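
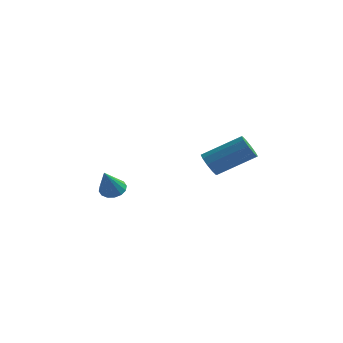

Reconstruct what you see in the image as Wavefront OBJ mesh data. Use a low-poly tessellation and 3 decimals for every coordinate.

v -2.023 0.621 -3.918
v -1.488 0.69 -3.947
v -1.857 -0.201 -2.822
v -1.578 0.895 -3.779
v -1.788 1.027 -3.649
v -2.06 1.049 -3.59
v -2.322 0.958 -3.62
v -2.505 0.776 -3.729
v -2.558 0.553 -3.889
v -2.467 0.348 -4.056
v -2.258 0.216 -4.186
v -1.986 0.193 -4.245
v -1.723 0.285 -4.216
v -1.541 0.467 -4.106
v 2.004 0.842 -2.024
v 2.375 0.423 -2.136
v 3.587 1.26 -1.247
v 3.216 1.678 -1.136
v 2.399 0.662 -2.394
v 3.611 1.498 -1.505
v 2.272 0.969 -2.511
v 3.485 1.806 -1.622
v 2.043 1.228 -2.442
v 3.256 2.064 -1.553
v 1.799 1.339 -2.213
v 3.011 2.176 -1.325
v 1.633 1.26 -1.913
v 2.845 2.097 -1.024
v 1.609 1.022 -1.655
v 2.821 1.858 -0.766
v 1.735 0.714 -1.538
v 2.948 1.551 -0.649
v 1.964 0.456 -1.607
v 3.177 1.292 -0.718
v 2.209 0.344 -1.835
v 3.421 1.181 -0.947
f 2 1 4
f 2 4 3
f 4 1 5
f 4 5 3
f 5 1 6
f 5 6 3
f 6 1 7
f 6 7 3
f 7 1 8
f 7 8 3
f 8 1 9
f 8 9 3
f 9 1 10
f 9 10 3
f 10 1 11
f 10 11 3
f 11 1 12
f 11 12 3
f 12 1 13
f 12 13 3
f 13 1 14
f 13 14 3
f 14 1 2
f 14 2 3
f 16 15 19
f 16 19 17
f 17 19 20
f 17 20 18
f 19 15 21
f 19 21 20
f 20 21 22
f 20 22 18
f 21 15 23
f 21 23 22
f 22 23 24
f 22 24 18
f 23 15 25
f 23 25 24
f 24 25 26
f 24 26 18
f 25 15 27
f 25 27 26
f 26 27 28
f 26 28 18
f 27 15 29
f 27 29 28
f 28 29 30
f 28 30 18
f 29 15 31
f 29 31 30
f 30 31 32
f 30 32 18
f 31 15 33
f 31 33 32
f 32 33 34
f 32 34 18
f 33 15 35
f 33 35 34
f 34 35 36
f 34 36 18
f 35 15 16
f 35 16 36
f 36 16 17
f 36 17 18



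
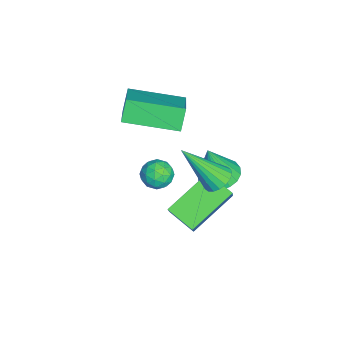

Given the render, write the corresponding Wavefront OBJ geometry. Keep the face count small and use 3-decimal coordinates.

v 2.038 0.052 1.279
v 0.765 1.331 2.23
v 1.045 0.003 0.013
v -0.229 1.282 0.964
v 2.609 0.978 0.796
v 1.335 2.257 1.747
v 1.615 0.929 -0.47
v 0.342 2.208 0.481
v -3.255 -1.992 2.857
v -1.61 -1.828 3.834
v -3.266 0.161 2.513
v -1.621 0.325 3.489
v -2.739 -2.125 2.011
v -1.094 -1.961 2.987
v -2.75 0.028 1.666
v -1.105 0.192 2.643
v 0.689 0.148 1.921
v 1.094 -0.224 2.271
v 0.286 -0.716 1.469
v 0.691 -1.088 1.819
v 0.205 -0.769 2.114
v 0.454 -0.235 2.393
v 0.926 -0.705 1.347
v 1.175 -0.171 1.626
v 1.241 -0.751 1.916
v 0.795 -0.791 2.39
v 0.585 -0.149 1.35
v 0.139 -0.189 1.824
v 0.927 0.038 2.135
v 0.453 -0.978 1.605
v 0.167 -0.791 1.778
v 0.406 -1.009 1.984
v 0.55 0.031 2.207
v 0.788 -0.187 2.413
v 0.266 -0.508 2.321
v 0.592 -0.753 1.327
v 0.83 -0.971 1.533
v 0.974 0.069 1.756
v 1.213 -0.149 1.962
v 1.114 -0.432 1.419
v 1.251 -0.49 2.133
v 1.015 -0.998 1.867
v 1.153 -0.773 1.59
v 1.299 -0.459 1.754
v 0.989 -0.514 2.411
v 0.753 -1.022 2.146
v 0.467 -0.834 2.319
v 0.613 -0.52 2.483
v 1.075 -0.823 2.203
v 0.627 0.082 1.594
v 0.391 -0.426 1.329
v 0.767 -0.42 1.257
v 0.913 -0.106 1.421
v 0.365 0.058 1.873
v 0.129 -0.45 1.607
v 0.081 -0.481 1.986
v 0.227 -0.167 2.15
v 0.305 -0.117 1.537
v 1.275 1.735 2.454
v 1.75 2.041 2.682
v 1.325 0.445 4.086
v 1.538 2.17 2.791
v 1.273 2.213 2.833
v 1.009 2.161 2.8
v 0.797 2.025 2.699
v 0.68 1.831 2.549
v 0.68 1.618 2.381
v 0.799 1.428 2.227
v 1.011 1.299 2.118
v 1.276 1.256 2.076
v 1.54 1.308 2.109
v 1.752 1.445 2.21
v 1.869 1.638 2.36
v 1.869 1.851 2.528
v -2.596 1.496 -1.457
v -2.016 0.935 -1.69
v -2.304 1.064 0.317
v -1.816 1.248 -1.646
v -1.771 1.61 -1.566
v -1.89 1.95 -1.464
v -2.148 2.2 -1.36
v -2.495 2.31 -1.276
v -2.863 2.259 -1.228
v -3.177 2.057 -1.225
v -3.376 1.743 -1.269
v -3.421 1.381 -1.349
v -3.303 1.042 -1.451
v -3.044 0.792 -1.555
v -2.697 0.682 -1.639
v -2.33 0.733 -1.687
f 2 4 1
f 5 2 1
f 1 4 3
f 3 5 1
f 2 8 4
f 6 2 5
f 6 8 2
f 4 8 3
f 7 5 3
f 3 8 7
f 7 6 5
f 8 6 7
f 10 12 9
f 13 10 9
f 9 12 11
f 11 13 9
f 10 16 12
f 14 10 13
f 14 16 10
f 12 16 11
f 15 13 11
f 11 16 15
f 15 14 13
f 16 14 15
f 17 54 33
f 54 28 57
f 33 57 22
f 54 57 33
f 17 33 29
f 33 22 34
f 29 34 18
f 33 34 29
f 17 29 38
f 29 18 39
f 38 39 24
f 29 39 38
f 17 38 50
f 38 24 53
f 50 53 27
f 38 53 50
f 17 50 54
f 50 27 58
f 54 58 28
f 50 58 54
f 18 34 45
f 34 22 48
f 45 48 26
f 34 48 45
f 22 57 35
f 57 28 56
f 35 56 21
f 57 56 35
f 28 58 55
f 58 27 51
f 55 51 19
f 58 51 55
f 27 53 52
f 53 24 40
f 52 40 23
f 53 40 52
f 24 39 44
f 39 18 41
f 44 41 25
f 39 41 44
f 20 46 32
f 46 26 47
f 32 47 21
f 46 47 32
f 20 32 30
f 32 21 31
f 30 31 19
f 32 31 30
f 20 30 37
f 30 19 36
f 37 36 23
f 30 36 37
f 20 37 42
f 37 23 43
f 42 43 25
f 37 43 42
f 20 42 46
f 42 25 49
f 46 49 26
f 42 49 46
f 21 47 35
f 47 26 48
f 35 48 22
f 47 48 35
f 19 31 55
f 31 21 56
f 55 56 28
f 31 56 55
f 23 36 52
f 36 19 51
f 52 51 27
f 36 51 52
f 25 43 44
f 43 23 40
f 44 40 24
f 43 40 44
f 26 49 45
f 49 25 41
f 45 41 18
f 49 41 45
f 60 59 62
f 60 62 61
f 62 59 63
f 62 63 61
f 63 59 64
f 63 64 61
f 64 59 65
f 64 65 61
f 65 59 66
f 65 66 61
f 66 59 67
f 66 67 61
f 67 59 68
f 67 68 61
f 68 59 69
f 68 69 61
f 69 59 70
f 69 70 61
f 70 59 71
f 70 71 61
f 71 59 72
f 71 72 61
f 72 59 73
f 72 73 61
f 73 59 74
f 73 74 61
f 74 59 60
f 74 60 61
f 76 75 78
f 76 78 77
f 78 75 79
f 78 79 77
f 79 75 80
f 79 80 77
f 80 75 81
f 80 81 77
f 81 75 82
f 81 82 77
f 82 75 83
f 82 83 77
f 83 75 84
f 83 84 77
f 84 75 85
f 84 85 77
f 85 75 86
f 85 86 77
f 86 75 87
f 86 87 77
f 87 75 88
f 87 88 77
f 88 75 89
f 88 89 77
f 89 75 90
f 89 90 77
f 90 75 76
f 90 76 77



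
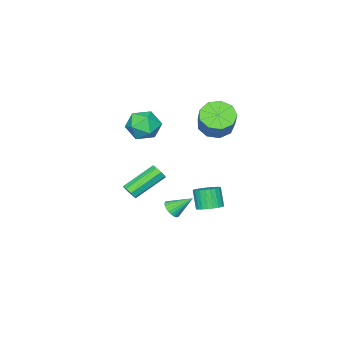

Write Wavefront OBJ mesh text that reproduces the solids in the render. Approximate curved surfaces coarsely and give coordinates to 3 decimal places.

v -1.212 -3.131 0.733
v -0.438 -2.779 1.486
v -1.442 -4.681 1.694
v -0.668 -4.329 2.447
v -1.674 -3.806 2.379
v -1.532 -2.848 1.785
v -0.348 -4.612 1.395
v -0.206 -3.654 0.801
v 0.095 -3.694 1.895
v -0.724 -3.196 2.503
v -1.156 -4.264 0.677
v -1.975 -3.766 1.285
v -3.827 -0.838 1.541
v -2.922 -1.387 1.329
v -2.108 -0.572 2.686
v -3.013 -0.022 2.899
v -2.927 -0.753 0.951
v -2.113 0.062 2.308
v -3.353 -0.158 0.849
v -2.539 0.657 2.206
v -4.001 0.119 1.071
v -3.187 0.934 2.428
v -4.567 -0.052 1.513
v -3.753 0.763 2.87
v -4.787 -0.59 1.969
v -3.974 0.225 3.326
v -4.558 -1.244 2.224
v -3.744 -0.429 3.581
v -3.987 -1.708 2.16
v -3.173 -0.893 3.517
v -3.341 -1.765 1.807
v -2.527 -0.95 3.164
v 0.915 2.729 -1.669
v 1.551 2.295 -1.685
v 1.241 1.798 -0.547
v 0.605 2.231 -0.531
v 1.653 2.543 -1.549
v 1.343 2.046 -0.411
v 1.642 2.819 -1.432
v 1.332 2.322 -0.293
v 1.52 3.082 -1.35
v 1.21 2.585 -0.212
v 1.307 3.29 -1.317
v 0.997 2.793 -0.179
v 1.033 3.413 -1.338
v 0.723 2.916 -0.2
v 0.742 3.432 -1.409
v 0.432 2.935 -0.271
v 0.477 3.344 -1.519
v 0.167 2.847 -0.381
v 0.279 3.162 -1.653
v -0.031 2.665 -0.515
v 0.177 2.914 -1.789
v -0.133 2.417 -0.651
v 0.188 2.638 -1.907
v -0.122 2.141 -0.768
v 0.31 2.375 -1.988
v -0 1.878 -0.85
v 0.523 2.167 -2.021
v 0.213 1.67 -0.883
v 0.797 2.044 -2
v 0.487 1.547 -0.862
v 1.088 2.025 -1.929
v 0.778 1.528 -0.791
v 1.353 2.113 -1.819
v 1.043 1.616 -0.681
v 0.106 -0.707 -3.623
v 0.648 -0.646 -3.288
v -0.586 0.227 -2.677
v 0.672 -0.461 -3.453
v 0.61 -0.313 -3.645
v 0.471 -0.225 -3.833
v 0.277 -0.211 -3.989
v 0.057 -0.272 -4.09
v -0.156 -0.4 -4.119
v -0.329 -0.574 -4.073
v -0.435 -0.769 -3.959
v -0.459 -0.954 -3.793
v -0.397 -1.102 -3.602
v -0.258 -1.19 -3.414
v -0.064 -1.204 -3.257
v 0.156 -1.143 -3.157
v 0.369 -1.015 -3.127
v 0.541 -0.841 -3.173
v 4.17 -0.159 -0.117
v 4.472 -0.111 0.316
v 2.772 0.526 1.43
v 2.47 0.479 0.997
v 4.457 0.231 0.099
v 2.757 0.868 1.213
v 4.275 0.345 -0.245
v 2.575 0.982 0.869
v 4.031 0.164 -0.514
v 2.331 0.801 0.6
v 3.868 -0.206 -0.55
v 2.168 0.431 0.564
v 3.883 -0.548 -0.333
v 2.183 0.089 0.781
v 4.065 -0.662 0.011
v 2.365 -0.025 1.125
v 4.309 -0.481 0.28
v 2.609 0.156 1.394
f 1 12 6
f 1 6 2
f 1 2 8
f 1 8 11
f 1 11 12
f 2 6 10
f 6 12 5
f 12 11 3
f 11 8 7
f 8 2 9
f 4 10 5
f 4 5 3
f 4 3 7
f 4 7 9
f 4 9 10
f 5 10 6
f 3 5 12
f 7 3 11
f 9 7 8
f 10 9 2
f 14 13 17
f 14 17 15
f 15 17 18
f 15 18 16
f 17 13 19
f 17 19 18
f 18 19 20
f 18 20 16
f 19 13 21
f 19 21 20
f 20 21 22
f 20 22 16
f 21 13 23
f 21 23 22
f 22 23 24
f 22 24 16
f 23 13 25
f 23 25 24
f 24 25 26
f 24 26 16
f 25 13 27
f 25 27 26
f 26 27 28
f 26 28 16
f 27 13 29
f 27 29 28
f 28 29 30
f 28 30 16
f 29 13 31
f 29 31 30
f 30 31 32
f 30 32 16
f 31 13 14
f 31 14 32
f 32 14 15
f 32 15 16
f 34 33 37
f 34 37 35
f 35 37 38
f 35 38 36
f 37 33 39
f 37 39 38
f 38 39 40
f 38 40 36
f 39 33 41
f 39 41 40
f 40 41 42
f 40 42 36
f 41 33 43
f 41 43 42
f 42 43 44
f 42 44 36
f 43 33 45
f 43 45 44
f 44 45 46
f 44 46 36
f 45 33 47
f 45 47 46
f 46 47 48
f 46 48 36
f 47 33 49
f 47 49 48
f 48 49 50
f 48 50 36
f 49 33 51
f 49 51 50
f 50 51 52
f 50 52 36
f 51 33 53
f 51 53 52
f 52 53 54
f 52 54 36
f 53 33 55
f 53 55 54
f 54 55 56
f 54 56 36
f 55 33 57
f 55 57 56
f 56 57 58
f 56 58 36
f 57 33 59
f 57 59 58
f 58 59 60
f 58 60 36
f 59 33 61
f 59 61 60
f 60 61 62
f 60 62 36
f 61 33 63
f 61 63 62
f 62 63 64
f 62 64 36
f 63 33 65
f 63 65 64
f 64 65 66
f 64 66 36
f 65 33 34
f 65 34 66
f 66 34 35
f 66 35 36
f 68 67 70
f 68 70 69
f 70 67 71
f 70 71 69
f 71 67 72
f 71 72 69
f 72 67 73
f 72 73 69
f 73 67 74
f 73 74 69
f 74 67 75
f 74 75 69
f 75 67 76
f 75 76 69
f 76 67 77
f 76 77 69
f 77 67 78
f 77 78 69
f 78 67 79
f 78 79 69
f 79 67 80
f 79 80 69
f 80 67 81
f 80 81 69
f 81 67 82
f 81 82 69
f 82 67 83
f 82 83 69
f 83 67 84
f 83 84 69
f 84 67 68
f 84 68 69
f 86 85 89
f 86 89 87
f 87 89 90
f 87 90 88
f 89 85 91
f 89 91 90
f 90 91 92
f 90 92 88
f 91 85 93
f 91 93 92
f 92 93 94
f 92 94 88
f 93 85 95
f 93 95 94
f 94 95 96
f 94 96 88
f 95 85 97
f 95 97 96
f 96 97 98
f 96 98 88
f 97 85 99
f 97 99 98
f 98 99 100
f 98 100 88
f 99 85 101
f 99 101 100
f 100 101 102
f 100 102 88
f 101 85 86
f 101 86 102
f 102 86 87
f 102 87 88



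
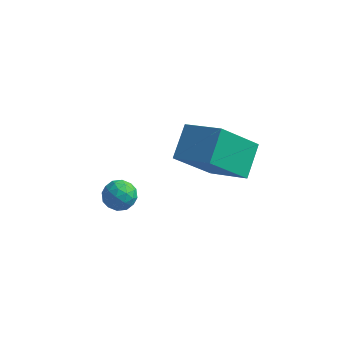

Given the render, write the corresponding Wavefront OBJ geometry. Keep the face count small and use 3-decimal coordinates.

v 0.902 1.667 2.084
v 2.375 1.152 2.831
v 0.926 2.867 2.862
v 2.4 2.352 3.609
v 1.96 2.588 0.631
v 3.434 2.073 1.378
v 1.985 3.788 1.409
v 3.458 3.273 2.156
v -1.411 2.948 -1.692
v -0.816 2.64 -1.822
v -1.844 1.98 -1.378
v -1.249 1.672 -1.508
v -1.301 2.107 -0.983
v -1.033 2.705 -1.178
v -1.627 1.915 -2.022
v -1.359 2.513 -2.217
v -0.949 2.001 -2.026
v -0.747 2.12 -1.384
v -1.913 2.5 -1.816
v -1.711 2.619 -1.174
v -1.076 2.879 -1.785
v -1.584 1.741 -1.415
v -1.615 1.997 -1.107
v -1.265 1.816 -1.183
v -1.204 2.917 -1.406
v -0.853 2.736 -1.482
v -1.138 2.423 -0.989
v -1.807 1.884 -1.718
v -1.456 1.703 -1.794
v -1.395 2.804 -2.017
v -1.045 2.623 -2.093
v -1.522 2.197 -2.211
v -0.804 2.322 -1.981
v -1.058 1.753 -1.796
v -1.28 1.896 -2.099
v -1.123 2.248 -2.213
v -0.685 2.392 -1.604
v -0.94 1.823 -1.419
v -0.97 2.079 -1.11
v -0.813 2.43 -1.225
v -0.763 2.016 -1.723
v -1.72 2.797 -1.781
v -1.975 2.228 -1.596
v -1.847 2.19 -1.975
v -1.69 2.541 -2.09
v -1.602 2.867 -1.404
v -1.856 2.298 -1.219
v -1.537 2.372 -0.987
v -1.38 2.724 -1.101
v -1.897 2.604 -1.477
f 2 4 1
f 5 2 1
f 1 4 3
f 3 5 1
f 2 8 4
f 6 2 5
f 6 8 2
f 4 8 3
f 7 5 3
f 3 8 7
f 7 6 5
f 8 6 7
f 9 46 25
f 46 20 49
f 25 49 14
f 46 49 25
f 9 25 21
f 25 14 26
f 21 26 10
f 25 26 21
f 9 21 30
f 21 10 31
f 30 31 16
f 21 31 30
f 9 30 42
f 30 16 45
f 42 45 19
f 30 45 42
f 9 42 46
f 42 19 50
f 46 50 20
f 42 50 46
f 10 26 37
f 26 14 40
f 37 40 18
f 26 40 37
f 14 49 27
f 49 20 48
f 27 48 13
f 49 48 27
f 20 50 47
f 50 19 43
f 47 43 11
f 50 43 47
f 19 45 44
f 45 16 32
f 44 32 15
f 45 32 44
f 16 31 36
f 31 10 33
f 36 33 17
f 31 33 36
f 12 38 24
f 38 18 39
f 24 39 13
f 38 39 24
f 12 24 22
f 24 13 23
f 22 23 11
f 24 23 22
f 12 22 29
f 22 11 28
f 29 28 15
f 22 28 29
f 12 29 34
f 29 15 35
f 34 35 17
f 29 35 34
f 12 34 38
f 34 17 41
f 38 41 18
f 34 41 38
f 13 39 27
f 39 18 40
f 27 40 14
f 39 40 27
f 11 23 47
f 23 13 48
f 47 48 20
f 23 48 47
f 15 28 44
f 28 11 43
f 44 43 19
f 28 43 44
f 17 35 36
f 35 15 32
f 36 32 16
f 35 32 36
f 18 41 37
f 41 17 33
f 37 33 10
f 41 33 37



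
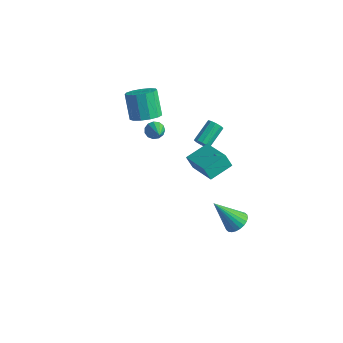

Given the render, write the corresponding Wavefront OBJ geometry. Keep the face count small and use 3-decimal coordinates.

v 2.032 -1.902 2.429
v 1.657 -2.016 3.217
v 2.463 -0.555 2.83
v 2.088 -0.67 3.618
v 3.812 -2.69 3.162
v 3.437 -2.805 3.95
v 4.243 -1.344 3.563
v 3.868 -1.458 4.351
v -2.807 0.969 0.453
v -2.376 1.383 0.399
v -1.653 -0.089 1.547
v -2.556 1.469 0.672
v -2.816 1.396 0.875
v -3.073 1.187 0.944
v -3.246 0.91 0.858
v -3.279 0.651 0.642
v -3.162 0.494 0.367
v -2.932 0.487 0.119
v -2.663 0.634 -0.023
v -2.439 0.887 -0.014
v -2.332 1.166 0.143
v -3.189 0.668 1.739
v -2.543 0.24 2.271
v -3.345 0.824 3.713
v -3.991 1.252 3.181
v -2.359 0.728 2.176
v -3.161 1.311 3.618
v -2.439 1.196 1.943
v -3.24 1.78 3.384
v -2.756 1.497 1.644
v -3.558 2.081 3.086
v -3.212 1.535 1.376
v -4.013 2.118 2.818
v -3.66 1.297 1.223
v -4.461 1.881 2.665
v -3.958 0.86 1.234
v -4.76 1.444 2.676
v -4.013 0.362 1.405
v -4.814 0.945 2.847
v -3.806 -0.039 1.682
v -4.607 0.544 3.124
v -3.403 -0.215 1.978
v -4.205 0.368 3.42
v -2.932 -0.111 2.197
v -3.734 0.472 3.639
v 1.329 -0.135 2.676
v 1.523 -0.358 3.092
v 1.504 0.953 3.8
v 1.311 1.175 3.384
v 1.763 -0.258 2.914
v 1.745 1.053 3.622
v 1.838 -0.112 2.645
v 1.819 1.199 3.353
v 1.718 0.025 2.388
v 1.7 1.336 3.096
v 1.45 0.101 2.241
v 1.432 1.412 2.949
v 1.136 0.087 2.26
v 1.117 1.398 2.968
v 0.895 -0.013 2.438
v 0.877 1.298 3.146
v 0.821 -0.159 2.707
v 0.802 1.152 3.415
v 0.94 -0.296 2.964
v 0.922 1.015 3.672
v 1.208 -0.372 3.111
v 1.19 0.939 3.819
v 3.129 0.87 -4.612
v 3.794 0.645 -4.25
v 1.971 0.19 -2.908
v 3.768 0.936 -4.152
v 3.644 1.217 -4.124
v 3.442 1.445 -4.17
v 3.192 1.586 -4.284
v 2.933 1.618 -4.447
v 2.703 1.535 -4.636
v 2.538 1.352 -4.821
v 2.464 1.095 -4.974
v 2.49 0.804 -5.072
v 2.614 0.523 -5.101
v 2.816 0.295 -5.054
v 3.066 0.155 -4.941
v 3.325 0.123 -4.777
v 3.555 0.205 -4.589
v 3.719 0.389 -4.404
f 2 4 1
f 5 2 1
f 1 4 3
f 3 5 1
f 2 8 4
f 6 2 5
f 6 8 2
f 4 8 3
f 7 5 3
f 3 8 7
f 7 6 5
f 8 6 7
f 10 9 12
f 10 12 11
f 12 9 13
f 12 13 11
f 13 9 14
f 13 14 11
f 14 9 15
f 14 15 11
f 15 9 16
f 15 16 11
f 16 9 17
f 16 17 11
f 17 9 18
f 17 18 11
f 18 9 19
f 18 19 11
f 19 9 20
f 19 20 11
f 20 9 21
f 20 21 11
f 21 9 10
f 21 10 11
f 23 22 26
f 23 26 24
f 24 26 27
f 24 27 25
f 26 22 28
f 26 28 27
f 27 28 29
f 27 29 25
f 28 22 30
f 28 30 29
f 29 30 31
f 29 31 25
f 30 22 32
f 30 32 31
f 31 32 33
f 31 33 25
f 32 22 34
f 32 34 33
f 33 34 35
f 33 35 25
f 34 22 36
f 34 36 35
f 35 36 37
f 35 37 25
f 36 22 38
f 36 38 37
f 37 38 39
f 37 39 25
f 38 22 40
f 38 40 39
f 39 40 41
f 39 41 25
f 40 22 42
f 40 42 41
f 41 42 43
f 41 43 25
f 42 22 44
f 42 44 43
f 43 44 45
f 43 45 25
f 44 22 23
f 44 23 45
f 45 23 24
f 45 24 25
f 47 46 50
f 47 50 48
f 48 50 51
f 48 51 49
f 50 46 52
f 50 52 51
f 51 52 53
f 51 53 49
f 52 46 54
f 52 54 53
f 53 54 55
f 53 55 49
f 54 46 56
f 54 56 55
f 55 56 57
f 55 57 49
f 56 46 58
f 56 58 57
f 57 58 59
f 57 59 49
f 58 46 60
f 58 60 59
f 59 60 61
f 59 61 49
f 60 46 62
f 60 62 61
f 61 62 63
f 61 63 49
f 62 46 64
f 62 64 63
f 63 64 65
f 63 65 49
f 64 46 66
f 64 66 65
f 65 66 67
f 65 67 49
f 66 46 47
f 66 47 67
f 67 47 48
f 67 48 49
f 69 68 71
f 69 71 70
f 71 68 72
f 71 72 70
f 72 68 73
f 72 73 70
f 73 68 74
f 73 74 70
f 74 68 75
f 74 75 70
f 75 68 76
f 75 76 70
f 76 68 77
f 76 77 70
f 77 68 78
f 77 78 70
f 78 68 79
f 78 79 70
f 79 68 80
f 79 80 70
f 80 68 81
f 80 81 70
f 81 68 82
f 81 82 70
f 82 68 83
f 82 83 70
f 83 68 84
f 83 84 70
f 84 68 85
f 84 85 70
f 85 68 69
f 85 69 70



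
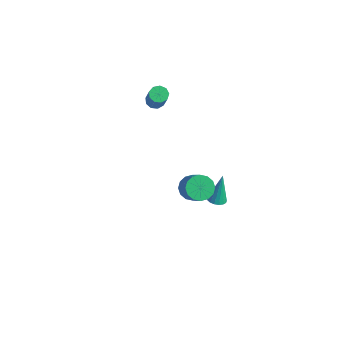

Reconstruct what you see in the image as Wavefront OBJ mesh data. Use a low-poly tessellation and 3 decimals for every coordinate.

v -4.224 1.727 2.254
v -3.885 2.233 2.227
v -2.797 1.6 4.019
v -3.136 1.093 4.046
v -4.226 2.301 2.458
v -3.138 1.668 4.25
v -4.566 2.101 2.594
v -3.478 1.468 4.386
v -4.746 1.725 2.57
v -3.658 1.092 4.362
v -4.682 1.35 2.399
v -3.594 0.717 4.191
v -4.403 1.151 2.16
v -3.315 0.518 3.952
v -4.041 1.222 1.965
v -2.953 0.588 3.757
v -3.765 1.528 1.905
v -2.677 0.895 3.697
v -3.703 1.928 2.009
v -2.615 1.295 3.801
v 3.151 -1.769 1.678
v 3.788 -1.75 1.115
v 5.065 -2.332 2.539
v 4.429 -2.351 3.102
v 3.777 -1.346 1.289
v 5.055 -1.928 2.713
v 3.599 -1.056 1.567
v 4.877 -1.637 2.992
v 3.301 -0.956 1.875
v 4.579 -1.538 3.3
v 2.963 -1.075 2.13
v 4.241 -1.656 3.555
v 2.675 -1.379 2.264
v 3.953 -1.961 3.689
v 2.515 -1.788 2.241
v 3.792 -2.37 3.665
v 2.525 -2.192 2.067
v 3.803 -2.774 3.491
v 2.703 -2.483 1.788
v 3.981 -3.064 3.213
v 3.001 -2.582 1.48
v 4.279 -3.164 2.905
v 3.339 -2.464 1.225
v 4.617 -3.045 2.65
v 3.627 -2.159 1.091
v 4.905 -2.741 2.516
v 1.399 1.714 -3.405
v 1.997 1.687 -3.361
v 1.281 2.266 -1.455
v 1.946 1.959 -3.441
v 1.77 2.174 -3.513
v 1.508 2.284 -3.559
v 1.222 2.263 -3.571
v 0.977 2.117 -3.544
v 0.828 1.879 -3.486
v 0.81 1.602 -3.409
v 0.926 1.352 -3.331
v 1.152 1.185 -3.27
v 1.434 1.139 -3.24
v 1.707 1.224 -3.248
v 1.911 1.422 -3.292
f 2 1 5
f 2 5 3
f 3 5 6
f 3 6 4
f 5 1 7
f 5 7 6
f 6 7 8
f 6 8 4
f 7 1 9
f 7 9 8
f 8 9 10
f 8 10 4
f 9 1 11
f 9 11 10
f 10 11 12
f 10 12 4
f 11 1 13
f 11 13 12
f 12 13 14
f 12 14 4
f 13 1 15
f 13 15 14
f 14 15 16
f 14 16 4
f 15 1 17
f 15 17 16
f 16 17 18
f 16 18 4
f 17 1 19
f 17 19 18
f 18 19 20
f 18 20 4
f 19 1 2
f 19 2 20
f 20 2 3
f 20 3 4
f 22 21 25
f 22 25 23
f 23 25 26
f 23 26 24
f 25 21 27
f 25 27 26
f 26 27 28
f 26 28 24
f 27 21 29
f 27 29 28
f 28 29 30
f 28 30 24
f 29 21 31
f 29 31 30
f 30 31 32
f 30 32 24
f 31 21 33
f 31 33 32
f 32 33 34
f 32 34 24
f 33 21 35
f 33 35 34
f 34 35 36
f 34 36 24
f 35 21 37
f 35 37 36
f 36 37 38
f 36 38 24
f 37 21 39
f 37 39 38
f 38 39 40
f 38 40 24
f 39 21 41
f 39 41 40
f 40 41 42
f 40 42 24
f 41 21 43
f 41 43 42
f 42 43 44
f 42 44 24
f 43 21 45
f 43 45 44
f 44 45 46
f 44 46 24
f 45 21 22
f 45 22 46
f 46 22 23
f 46 23 24
f 48 47 50
f 48 50 49
f 50 47 51
f 50 51 49
f 51 47 52
f 51 52 49
f 52 47 53
f 52 53 49
f 53 47 54
f 53 54 49
f 54 47 55
f 54 55 49
f 55 47 56
f 55 56 49
f 56 47 57
f 56 57 49
f 57 47 58
f 57 58 49
f 58 47 59
f 58 59 49
f 59 47 60
f 59 60 49
f 60 47 61
f 60 61 49
f 61 47 48
f 61 48 49



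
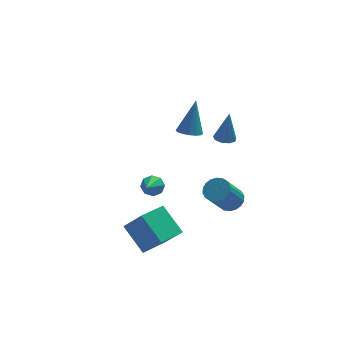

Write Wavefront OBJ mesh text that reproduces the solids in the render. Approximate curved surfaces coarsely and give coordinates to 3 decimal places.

v -2.852 1.386 -2.385
v -2.396 1.504 -1.909
v -3.348 0.274 -1.635
v -2.835 1.755 -1.826
v -3.284 1.79 -2.071
v -3.48 1.589 -2.5
v -3.308 1.268 -2.861
v -2.869 1.017 -2.944
v -2.42 0.982 -2.699
v -2.224 1.183 -2.27
v 0.344 -3.46 -0.121
v 0.943 -3.319 0.308
v 0.055 -4.06 1.79
v -0.544 -4.2 1.361
v 0.762 -3.04 0.339
v -0.126 -3.781 1.821
v 0.498 -2.844 0.279
v -0.39 -3.585 1.761
v 0.204 -2.77 0.139
v -0.684 -3.511 1.622
v -0.062 -2.833 -0.051
v -0.95 -3.574 1.431
v -0.248 -3.02 -0.256
v -1.136 -3.761 1.226
v -0.317 -3.294 -0.434
v -1.205 -4.034 1.048
v -0.255 -3.6 -0.55
v -1.143 -4.341 0.932
v -0.074 -3.879 -0.581
v -0.962 -4.62 0.901
v 0.19 -4.075 -0.521
v -0.698 -4.816 0.961
v 0.484 -4.149 -0.382
v -0.404 -4.89 1.101
v 0.75 -4.086 -0.191
v -0.138 -4.827 1.291
v 0.936 -3.899 0.014
v 0.048 -4.64 1.496
v 1.005 -3.626 0.192
v 0.117 -4.366 1.674
v -0.646 2.711 0.698
v -0.092 2.236 0.728
v -0.154 3.409 2.682
v 0.057 2.551 0.58
v 0.017 2.908 0.464
v -0.2 3.213 0.411
v -0.536 3.383 0.435
v -0.902 3.373 0.529
v -1.199 3.186 0.668
v -1.348 2.872 0.815
v -1.309 2.514 0.931
v -1.091 2.209 0.985
v -0.755 2.039 0.961
v -0.389 2.049 0.867
v 0.496 -1.068 2.821
v 1.09 -1.065 2.737
v 0.744 -0.952 4.599
v 0.946 -0.681 2.732
v 0.591 -0.478 2.769
v 0.192 -0.551 2.829
v -0.065 -0.866 2.886
v -0.06 -1.276 2.912
v 0.206 -1.588 2.895
v 0.607 -1.657 2.843
v 0.956 -1.451 2.781
v -5.074 -3.134 -1.736
v -4.276 -3.951 -0.345
v -3.829 -2.191 -1.897
v -3.03 -3.009 -0.506
v -4.29 -4.371 -2.914
v -3.491 -5.189 -1.523
v -3.044 -3.429 -3.075
v -2.246 -4.246 -1.684
f 2 1 4
f 2 4 3
f 4 1 5
f 4 5 3
f 5 1 6
f 5 6 3
f 6 1 7
f 6 7 3
f 7 1 8
f 7 8 3
f 8 1 9
f 8 9 3
f 9 1 10
f 9 10 3
f 10 1 2
f 10 2 3
f 12 11 15
f 12 15 13
f 13 15 16
f 13 16 14
f 15 11 17
f 15 17 16
f 16 17 18
f 16 18 14
f 17 11 19
f 17 19 18
f 18 19 20
f 18 20 14
f 19 11 21
f 19 21 20
f 20 21 22
f 20 22 14
f 21 11 23
f 21 23 22
f 22 23 24
f 22 24 14
f 23 11 25
f 23 25 24
f 24 25 26
f 24 26 14
f 25 11 27
f 25 27 26
f 26 27 28
f 26 28 14
f 27 11 29
f 27 29 28
f 28 29 30
f 28 30 14
f 29 11 31
f 29 31 30
f 30 31 32
f 30 32 14
f 31 11 33
f 31 33 32
f 32 33 34
f 32 34 14
f 33 11 35
f 33 35 34
f 34 35 36
f 34 36 14
f 35 11 37
f 35 37 36
f 36 37 38
f 36 38 14
f 37 11 39
f 37 39 38
f 38 39 40
f 38 40 14
f 39 11 12
f 39 12 40
f 40 12 13
f 40 13 14
f 42 41 44
f 42 44 43
f 44 41 45
f 44 45 43
f 45 41 46
f 45 46 43
f 46 41 47
f 46 47 43
f 47 41 48
f 47 48 43
f 48 41 49
f 48 49 43
f 49 41 50
f 49 50 43
f 50 41 51
f 50 51 43
f 51 41 52
f 51 52 43
f 52 41 53
f 52 53 43
f 53 41 54
f 53 54 43
f 54 41 42
f 54 42 43
f 56 55 58
f 56 58 57
f 58 55 59
f 58 59 57
f 59 55 60
f 59 60 57
f 60 55 61
f 60 61 57
f 61 55 62
f 61 62 57
f 62 55 63
f 62 63 57
f 63 55 64
f 63 64 57
f 64 55 65
f 64 65 57
f 65 55 56
f 65 56 57
f 67 69 66
f 70 67 66
f 66 69 68
f 68 70 66
f 67 73 69
f 71 67 70
f 71 73 67
f 69 73 68
f 72 70 68
f 68 73 72
f 72 71 70
f 73 71 72



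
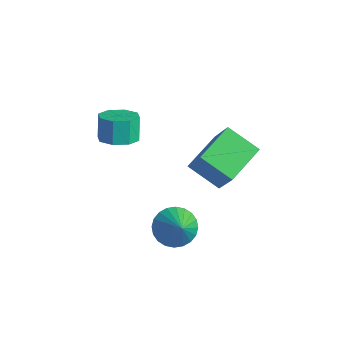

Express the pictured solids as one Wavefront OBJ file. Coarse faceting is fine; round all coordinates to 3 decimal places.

v -0.403 0.897 -0.609
v 0.02 0.269 -0.269
v -0.314 0.595 0.749
v -0.737 1.223 0.409
v 0.37 0.796 -0.324
v 0.036 1.123 0.694
v 0.267 1.382 -0.546
v -0.067 1.709 0.473
v -0.229 1.684 -0.805
v -0.562 2.011 0.214
v -0.826 1.525 -0.949
v -1.16 1.851 0.069
v -1.176 0.997 -0.894
v -1.51 1.324 0.124
v -1.073 0.411 -0.673
v -1.407 0.738 0.346
v -0.578 0.109 -0.414
v -0.911 0.436 0.605
v 2.804 1.007 -3.927
v 3.275 0.556 -4.562
v 3.736 0.553 -2.913
v 3.436 0.873 -4.568
v 3.5 1.21 -4.476
v 3.459 1.516 -4.301
v 3.318 1.744 -4.069
v 3.098 1.861 -3.815
v 2.834 1.847 -3.579
v 2.565 1.705 -3.395
v 2.333 1.457 -3.292
v 2.172 1.141 -3.286
v 2.108 0.804 -3.377
v 2.149 0.498 -3.553
v 2.29 0.269 -3.785
v 2.51 0.153 -4.038
v 2.774 0.167 -4.275
v 3.043 0.308 -4.459
v 3.941 2.227 -1.32
v 2.677 1.753 -0.579
v 3.612 3.901 -0.81
v 2.348 3.426 -0.069
v 4.952 1.954 0.229
v 3.688 1.479 0.97
v 4.623 3.627 0.739
v 3.359 3.153 1.48
f 2 1 5
f 2 5 3
f 3 5 6
f 3 6 4
f 5 1 7
f 5 7 6
f 6 7 8
f 6 8 4
f 7 1 9
f 7 9 8
f 8 9 10
f 8 10 4
f 9 1 11
f 9 11 10
f 10 11 12
f 10 12 4
f 11 1 13
f 11 13 12
f 12 13 14
f 12 14 4
f 13 1 15
f 13 15 14
f 14 15 16
f 14 16 4
f 15 1 17
f 15 17 16
f 16 17 18
f 16 18 4
f 17 1 2
f 17 2 18
f 18 2 3
f 18 3 4
f 20 19 22
f 20 22 21
f 22 19 23
f 22 23 21
f 23 19 24
f 23 24 21
f 24 19 25
f 24 25 21
f 25 19 26
f 25 26 21
f 26 19 27
f 26 27 21
f 27 19 28
f 27 28 21
f 28 19 29
f 28 29 21
f 29 19 30
f 29 30 21
f 30 19 31
f 30 31 21
f 31 19 32
f 31 32 21
f 32 19 33
f 32 33 21
f 33 19 34
f 33 34 21
f 34 19 35
f 34 35 21
f 35 19 36
f 35 36 21
f 36 19 20
f 36 20 21
f 38 40 37
f 41 38 37
f 37 40 39
f 39 41 37
f 38 44 40
f 42 38 41
f 42 44 38
f 40 44 39
f 43 41 39
f 39 44 43
f 43 42 41
f 44 42 43



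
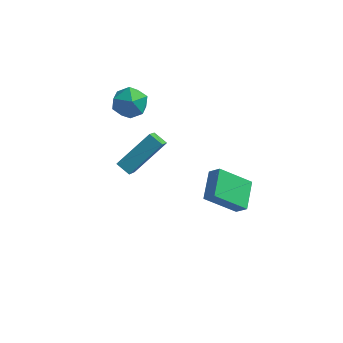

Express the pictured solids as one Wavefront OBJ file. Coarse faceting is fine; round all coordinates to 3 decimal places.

v 2.558 -1.769 -3.25
v 1.055 -2.282 -1.953
v 2.515 -0.228 -2.69
v 1.012 -0.742 -1.394
v 3.108 -1.958 -2.686
v 1.605 -2.472 -1.39
v 3.065 -0.418 -2.127
v 1.562 -0.931 -0.83
v -2.645 -3.215 1.205
v -2.537 -4.67 2.587
v -1.384 -1.934 2.456
v -1.276 -3.389 3.838
v -1.984 -3.511 0.842
v -1.876 -4.966 2.224
v -0.723 -2.23 2.093
v -0.615 -3.685 3.475
v -2.988 -0.538 3.018
v -2.552 -0.206 3.84
v -2.908 -2.034 3.58
v -2.472 -1.702 4.402
v -3.422 -1.491 4.227
v -3.471 -0.567 3.88
v -1.989 -1.673 3.54
v -2.038 -0.749 3.193
v -1.934 -0.907 4.163
v -2.82 -0.795 4.587
v -2.64 -1.445 2.833
v -3.526 -1.333 3.257
f 2 4 1
f 5 2 1
f 1 4 3
f 3 5 1
f 2 8 4
f 6 2 5
f 6 8 2
f 4 8 3
f 7 5 3
f 3 8 7
f 7 6 5
f 8 6 7
f 10 12 9
f 13 10 9
f 9 12 11
f 11 13 9
f 10 16 12
f 14 10 13
f 14 16 10
f 12 16 11
f 15 13 11
f 11 16 15
f 15 14 13
f 16 14 15
f 17 28 22
f 17 22 18
f 17 18 24
f 17 24 27
f 17 27 28
f 18 22 26
f 22 28 21
f 28 27 19
f 27 24 23
f 24 18 25
f 20 26 21
f 20 21 19
f 20 19 23
f 20 23 25
f 20 25 26
f 21 26 22
f 19 21 28
f 23 19 27
f 25 23 24
f 26 25 18



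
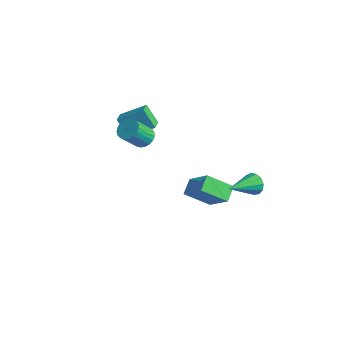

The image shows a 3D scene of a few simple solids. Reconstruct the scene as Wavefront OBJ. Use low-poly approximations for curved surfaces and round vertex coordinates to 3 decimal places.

v 3.496 2.169 -0.058
v 3.834 2.405 0.545
v 3.664 0.311 0.578
v 3.432 2.399 0.632
v 3.05 2.319 0.5
v 2.81 2.192 0.191
v 2.788 2.057 -0.197
v 2.991 1.958 -0.541
v 3.354 1.925 -0.731
v 3.763 1.97 -0.708
v 4.086 2.078 -0.478
v 4.223 2.214 -0.115
v 4.129 2.336 0.266
v -4.212 -0.436 0.693
v -4.944 -0.692 1.858
v -3.301 0.749 1.525
v -4.034 0.493 2.69
v -3.566 -1.113 0.95
v -4.299 -1.369 2.115
v -2.656 0.072 1.782
v -3.388 -0.184 2.947
v -1.767 1.829 -3.044
v -0.207 1.86 -1.669
v -0.9 3.056 -4.055
v 0.66 3.087 -2.679
v -1.26 1.013 -3.601
v 0.3 1.044 -2.225
v -0.393 2.24 -4.611
v 1.167 2.271 -3.236
v -0.988 -1.923 2.989
v -0.418 -1.61 3.275
v -0.443 -2.644 4.456
v -1.012 -2.957 4.171
v -0.639 -1.461 3.401
v -0.664 -2.495 4.582
v -0.921 -1.392 3.456
v -0.946 -2.426 4.637
v -1.214 -1.414 3.43
v -1.239 -2.448 4.611
v -1.468 -1.525 3.328
v -1.493 -2.559 4.509
v -1.639 -1.704 3.167
v -1.664 -2.738 4.349
v -1.697 -1.922 2.976
v -1.722 -2.955 4.157
v -1.633 -2.139 2.787
v -1.658 -3.173 3.968
v -1.457 -2.319 2.633
v -1.482 -3.353 3.814
v -1.2 -2.431 2.541
v -1.225 -3.465 3.722
v -0.906 -2.455 2.526
v -0.931 -3.488 3.707
v -0.626 -2.387 2.591
v -0.651 -3.42 3.773
v -0.409 -2.239 2.725
v -0.434 -3.272 3.907
v -0.292 -2.036 2.905
v -0.316 -3.07 4.087
v -0.295 -1.814 3.1
v -0.32 -2.847 4.281
f 2 1 4
f 2 4 3
f 4 1 5
f 4 5 3
f 5 1 6
f 5 6 3
f 6 1 7
f 6 7 3
f 7 1 8
f 7 8 3
f 8 1 9
f 8 9 3
f 9 1 10
f 9 10 3
f 10 1 11
f 10 11 3
f 11 1 12
f 11 12 3
f 12 1 13
f 12 13 3
f 13 1 2
f 13 2 3
f 15 17 14
f 18 15 14
f 14 17 16
f 16 18 14
f 15 21 17
f 19 15 18
f 19 21 15
f 17 21 16
f 20 18 16
f 16 21 20
f 20 19 18
f 21 19 20
f 23 25 22
f 26 23 22
f 22 25 24
f 24 26 22
f 23 29 25
f 27 23 26
f 27 29 23
f 25 29 24
f 28 26 24
f 24 29 28
f 28 27 26
f 29 27 28
f 31 30 34
f 31 34 32
f 32 34 35
f 32 35 33
f 34 30 36
f 34 36 35
f 35 36 37
f 35 37 33
f 36 30 38
f 36 38 37
f 37 38 39
f 37 39 33
f 38 30 40
f 38 40 39
f 39 40 41
f 39 41 33
f 40 30 42
f 40 42 41
f 41 42 43
f 41 43 33
f 42 30 44
f 42 44 43
f 43 44 45
f 43 45 33
f 44 30 46
f 44 46 45
f 45 46 47
f 45 47 33
f 46 30 48
f 46 48 47
f 47 48 49
f 47 49 33
f 48 30 50
f 48 50 49
f 49 50 51
f 49 51 33
f 50 30 52
f 50 52 51
f 51 52 53
f 51 53 33
f 52 30 54
f 52 54 53
f 53 54 55
f 53 55 33
f 54 30 56
f 54 56 55
f 55 56 57
f 55 57 33
f 56 30 58
f 56 58 57
f 57 58 59
f 57 59 33
f 58 30 60
f 58 60 59
f 59 60 61
f 59 61 33
f 60 30 31
f 60 31 61
f 61 31 32
f 61 32 33



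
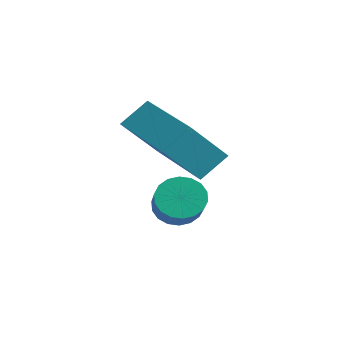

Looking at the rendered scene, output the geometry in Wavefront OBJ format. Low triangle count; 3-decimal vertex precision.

v 0.904 -3.574 -2.494
v 1.297 -3.456 -2.959
v 2.37 -4.008 -2.191
v 1.976 -4.126 -1.726
v 1.309 -3.225 -2.808
v 2.381 -3.777 -2.04
v 1.24 -3.063 -2.596
v 2.312 -3.615 -1.828
v 1.105 -3.002 -2.363
v 2.177 -3.554 -1.595
v 0.929 -3.054 -2.156
v 2.002 -3.607 -1.388
v 0.749 -3.21 -2.017
v 1.822 -3.762 -1.249
v 0.6 -3.437 -1.971
v 1.672 -3.989 -1.203
v 0.51 -3.692 -2.029
v 1.583 -4.244 -1.261
v 0.499 -3.923 -2.18
v 1.571 -4.475 -1.412
v 0.568 -4.085 -2.392
v 1.64 -4.637 -1.624
v 0.703 -4.146 -2.625
v 1.775 -4.698 -1.857
v 0.878 -4.093 -2.832
v 1.951 -4.646 -2.064
v 1.058 -3.938 -2.971
v 2.131 -4.49 -2.203
v 1.208 -3.711 -3.017
v 2.28 -4.263 -2.249
v -1.537 -3.734 -0.617
v -1.449 -3.012 0.054
v -1.581 -2.648 -1.778
v -1.494 -1.926 -1.106
v 0.634 -3.834 -0.794
v 0.721 -3.112 -0.122
v 0.589 -2.748 -1.954
v 0.677 -2.026 -1.283
f 2 1 5
f 2 5 3
f 3 5 6
f 3 6 4
f 5 1 7
f 5 7 6
f 6 7 8
f 6 8 4
f 7 1 9
f 7 9 8
f 8 9 10
f 8 10 4
f 9 1 11
f 9 11 10
f 10 11 12
f 10 12 4
f 11 1 13
f 11 13 12
f 12 13 14
f 12 14 4
f 13 1 15
f 13 15 14
f 14 15 16
f 14 16 4
f 15 1 17
f 15 17 16
f 16 17 18
f 16 18 4
f 17 1 19
f 17 19 18
f 18 19 20
f 18 20 4
f 19 1 21
f 19 21 20
f 20 21 22
f 20 22 4
f 21 1 23
f 21 23 22
f 22 23 24
f 22 24 4
f 23 1 25
f 23 25 24
f 24 25 26
f 24 26 4
f 25 1 27
f 25 27 26
f 26 27 28
f 26 28 4
f 27 1 29
f 27 29 28
f 28 29 30
f 28 30 4
f 29 1 2
f 29 2 30
f 30 2 3
f 30 3 4
f 32 34 31
f 35 32 31
f 31 34 33
f 33 35 31
f 32 38 34
f 36 32 35
f 36 38 32
f 34 38 33
f 37 35 33
f 33 38 37
f 37 36 35
f 38 36 37



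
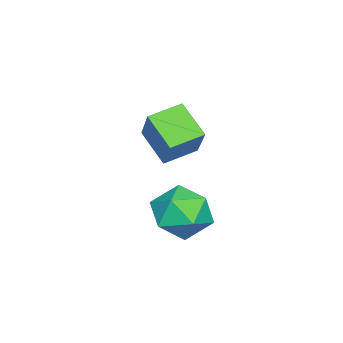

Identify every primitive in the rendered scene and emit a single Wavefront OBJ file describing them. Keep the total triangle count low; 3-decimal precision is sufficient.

v 1.523 -1.299 0.825
v 0.94 -2.228 1.695
v 0.686 -0.503 1.114
v 0.103 -1.433 1.983
v 2.537 -0.707 2.137
v 1.954 -1.637 3.006
v 1.7 0.088 2.425
v 1.117 -0.841 3.295
v 1.969 0.212 -0.145
v 2.848 0.128 -0.79
v 1.232 -1.168 -0.97
v 2.111 -1.252 -1.615
v 2.188 -1.496 -0.552
v 2.643 -0.643 -0.042
v 1.437 -0.397 -1.718
v 1.892 0.456 -1.208
v 2.519 -0.248 -1.762
v 2.983 -0.927 -1.042
v 1.097 -0.113 -0.718
v 1.561 -0.792 0.002
f 2 4 1
f 5 2 1
f 1 4 3
f 3 5 1
f 2 8 4
f 6 2 5
f 6 8 2
f 4 8 3
f 7 5 3
f 3 8 7
f 7 6 5
f 8 6 7
f 9 20 14
f 9 14 10
f 9 10 16
f 9 16 19
f 9 19 20
f 10 14 18
f 14 20 13
f 20 19 11
f 19 16 15
f 16 10 17
f 12 18 13
f 12 13 11
f 12 11 15
f 12 15 17
f 12 17 18
f 13 18 14
f 11 13 20
f 15 11 19
f 17 15 16
f 18 17 10



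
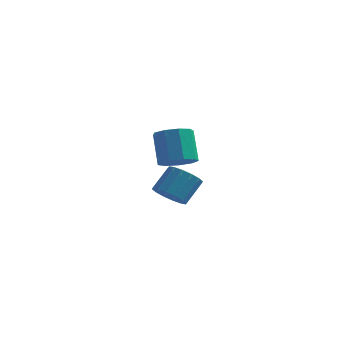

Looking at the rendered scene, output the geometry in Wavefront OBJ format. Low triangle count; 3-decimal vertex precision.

v 2.997 -3.233 0.583
v 3.869 -3.345 0.941
v 3.336 -2.539 2.495
v 2.463 -2.427 2.137
v 3.828 -2.775 0.631
v 3.295 -1.97 2.185
v 3.397 -2.42 0.299
v 2.864 -1.614 1.853
v 2.779 -2.444 0.1
v 2.246 -1.639 1.654
v 2.263 -2.838 0.127
v 1.73 -2.032 1.681
v 2.09 -3.417 0.367
v 1.557 -2.611 1.921
v 2.341 -3.909 0.709
v 1.808 -3.103 2.263
v 2.899 -4.085 0.991
v 2.366 -3.279 2.545
v 3.503 -3.862 1.083
v 2.97 -3.057 2.637
v 0.601 2.113 -3.929
v 1.352 2.426 -4.511
v 1.85 3.42 -3.333
v 1.099 3.107 -2.751
v 0.959 2.746 -4.615
v 1.457 3.741 -3.437
v 0.47 2.897 -4.536
v 0.968 3.891 -3.358
v 0.016 2.837 -4.294
v 0.514 3.832 -3.116
v -0.281 2.584 -3.954
v 0.217 3.578 -2.776
v -0.342 2.204 -3.607
v 0.157 3.199 -2.43
v -0.15 1.8 -3.347
v 0.348 2.794 -2.169
v 0.243 1.479 -3.243
v 0.741 2.474 -2.065
v 0.732 1.329 -3.322
v 1.23 2.323 -2.144
v 1.186 1.388 -3.564
v 1.684 2.383 -2.386
v 1.483 1.642 -3.904
v 1.981 2.636 -2.726
v 1.543 2.021 -4.25
v 2.042 3.016 -3.073
f 2 1 5
f 2 5 3
f 3 5 6
f 3 6 4
f 5 1 7
f 5 7 6
f 6 7 8
f 6 8 4
f 7 1 9
f 7 9 8
f 8 9 10
f 8 10 4
f 9 1 11
f 9 11 10
f 10 11 12
f 10 12 4
f 11 1 13
f 11 13 12
f 12 13 14
f 12 14 4
f 13 1 15
f 13 15 14
f 14 15 16
f 14 16 4
f 15 1 17
f 15 17 16
f 16 17 18
f 16 18 4
f 17 1 19
f 17 19 18
f 18 19 20
f 18 20 4
f 19 1 2
f 19 2 20
f 20 2 3
f 20 3 4
f 22 21 25
f 22 25 23
f 23 25 26
f 23 26 24
f 25 21 27
f 25 27 26
f 26 27 28
f 26 28 24
f 27 21 29
f 27 29 28
f 28 29 30
f 28 30 24
f 29 21 31
f 29 31 30
f 30 31 32
f 30 32 24
f 31 21 33
f 31 33 32
f 32 33 34
f 32 34 24
f 33 21 35
f 33 35 34
f 34 35 36
f 34 36 24
f 35 21 37
f 35 37 36
f 36 37 38
f 36 38 24
f 37 21 39
f 37 39 38
f 38 39 40
f 38 40 24
f 39 21 41
f 39 41 40
f 40 41 42
f 40 42 24
f 41 21 43
f 41 43 42
f 42 43 44
f 42 44 24
f 43 21 45
f 43 45 44
f 44 45 46
f 44 46 24
f 45 21 22
f 45 22 46
f 46 22 23
f 46 23 24



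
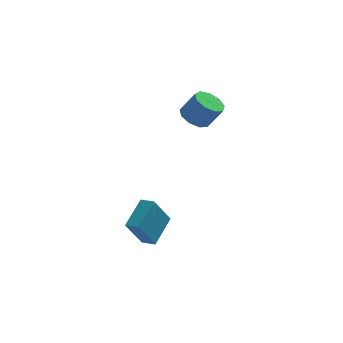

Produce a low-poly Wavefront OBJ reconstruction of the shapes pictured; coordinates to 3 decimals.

v 2.727 3.454 2.118
v 3.282 4.129 1.867
v 4.048 3.962 3.11
v 3.493 3.286 3.362
v 2.803 4.357 2.193
v 3.57 4.19 3.436
v 2.289 4.162 2.484
v 3.055 3.995 3.727
v 1.979 3.636 2.604
v 2.745 3.469 3.847
v 2.019 3.024 2.497
v 2.786 2.857 3.74
v 2.391 2.613 2.213
v 3.157 2.446 3.456
v 2.919 2.595 1.884
v 3.686 2.428 3.128
v 3.358 2.979 1.666
v 4.124 2.812 2.909
v 3.501 3.585 1.659
v 4.268 3.418 2.902
v -0.543 -4.019 -0.968
v 0.286 -2.624 -0.1
v -1.172 -3.549 -1.122
v -0.343 -2.154 -0.255
v 0.283 -3.466 -2.645
v 1.112 -2.071 -1.778
v -0.346 -2.996 -2.8
v 0.483 -1.601 -1.932
f 2 1 5
f 2 5 3
f 3 5 6
f 3 6 4
f 5 1 7
f 5 7 6
f 6 7 8
f 6 8 4
f 7 1 9
f 7 9 8
f 8 9 10
f 8 10 4
f 9 1 11
f 9 11 10
f 10 11 12
f 10 12 4
f 11 1 13
f 11 13 12
f 12 13 14
f 12 14 4
f 13 1 15
f 13 15 14
f 14 15 16
f 14 16 4
f 15 1 17
f 15 17 16
f 16 17 18
f 16 18 4
f 17 1 19
f 17 19 18
f 18 19 20
f 18 20 4
f 19 1 2
f 19 2 20
f 20 2 3
f 20 3 4
f 22 24 21
f 25 22 21
f 21 24 23
f 23 25 21
f 22 28 24
f 26 22 25
f 26 28 22
f 24 28 23
f 27 25 23
f 23 28 27
f 27 26 25
f 28 26 27



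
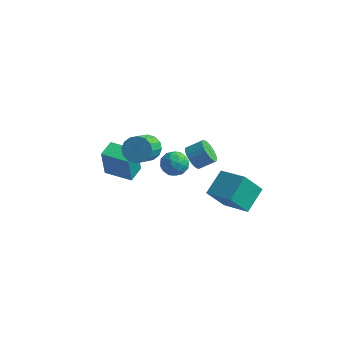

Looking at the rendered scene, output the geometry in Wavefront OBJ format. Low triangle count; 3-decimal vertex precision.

v 1.743 2.904 -2.567
v 3.408 2.325 -1.913
v 1.914 4.317 -1.752
v 3.579 3.738 -1.098
v 2.481 3.562 -3.862
v 4.146 2.983 -3.208
v 2.652 4.975 -3.047
v 4.317 4.396 -2.393
v 1.744 1.237 1.802
v 2.163 1.266 1.205
v 2.895 1.732 1.741
v 2.476 1.703 2.338
v 2.009 1.527 1.187
v 2.741 1.993 1.723
v 1.81 1.738 1.276
v 2.542 2.205 1.811
v 1.599 1.862 1.455
v 2.331 2.329 1.991
v 1.414 1.879 1.695
v 2.145 2.345 2.23
v 1.285 1.784 1.953
v 2.017 2.25 2.489
v 1.236 1.594 2.185
v 1.968 2.061 2.721
v 1.274 1.343 2.351
v 2.006 1.81 2.887
v 1.394 1.074 2.422
v 2.126 1.54 2.958
v 1.575 0.832 2.386
v 2.307 1.299 2.921
v 1.784 0.661 2.249
v 2.516 1.127 2.784
v 1.987 0.589 2.034
v 2.719 1.055 2.57
v 2.148 0.629 1.78
v 2.88 1.095 2.316
v 2.239 0.774 1.529
v 2.97 1.241 2.065
v 2.244 0.999 1.326
v 2.976 1.466 1.862
v -0.056 -0.361 3.199
v 0.532 0.005 3.6
v 0.683 -1.313 4.582
v 0.096 -1.679 4.181
v 0.184 0.112 3.798
v 0.335 -1.206 4.779
v -0.228 0.093 3.835
v -0.076 -1.225 4.817
v -0.593 -0.048 3.702
v -0.442 -1.366 4.683
v -0.815 -0.273 3.434
v -0.664 -1.591 4.416
v -0.833 -0.522 3.103
v -0.682 -1.839 4.085
v -0.643 -0.727 2.798
v -0.492 -2.045 3.78
v -0.295 -0.834 2.601
v -0.144 -2.152 3.582
v 0.116 -0.815 2.563
v 0.268 -2.133 3.545
v 0.482 -0.674 2.697
v 0.633 -1.992 3.678
v 0.704 -0.449 2.964
v 0.855 -1.767 3.946
v 0.722 -0.201 3.295
v 0.873 -1.518 4.277
v 1.792 -0.642 3.182
v 2.53 -0.783 3.384
v 1.45 -1.757 3.656
v 2.188 -1.898 3.858
v 1.783 -1.346 4.226
v 1.994 -0.656 3.934
v 1.986 -1.884 3.106
v 2.197 -1.194 2.814
v 2.65 -1.55 3.337
v 2.524 -1.218 4.029
v 1.456 -1.322 3.011
v 1.33 -0.99 3.703
v 2.191 -0.615 3.242
v 1.789 -1.925 3.798
v 1.551 -1.601 4.015
v 1.984 -1.684 4.134
v 1.876 -0.54 3.565
v 2.31 -0.623 3.683
v 1.871 -0.954 4.178
v 1.67 -1.917 3.357
v 2.104 -2 3.475
v 1.996 -0.856 2.906
v 2.429 -0.939 3.025
v 2.109 -1.586 2.862
v 2.695 -1.149 3.332
v 2.494 -1.804 3.611
v 2.375 -1.795 3.169
v 2.5 -1.39 2.997
v 2.622 -0.953 3.739
v 2.42 -1.609 4.018
v 2.182 -1.284 4.234
v 2.307 -0.879 4.062
v 2.692 -1.404 3.712
v 1.56 -0.931 3.022
v 1.358 -1.587 3.301
v 1.673 -1.661 2.978
v 1.798 -1.256 2.806
v 1.486 -0.736 3.429
v 1.285 -1.391 3.708
v 1.48 -1.15 4.043
v 1.605 -0.745 3.871
v 1.288 -1.136 3.328
v -2.855 0.217 -0.528
v -2.897 -0.038 1.243
v -2.853 1.246 -0.38
v -2.895 0.991 1.391
v -1.265 0.209 -0.491
v -1.307 -0.046 1.28
v -1.263 1.238 -0.343
v -1.305 0.983 1.428
f 2 4 1
f 5 2 1
f 1 4 3
f 3 5 1
f 2 8 4
f 6 2 5
f 6 8 2
f 4 8 3
f 7 5 3
f 3 8 7
f 7 6 5
f 8 6 7
f 10 9 13
f 10 13 11
f 11 13 14
f 11 14 12
f 13 9 15
f 13 15 14
f 14 15 16
f 14 16 12
f 15 9 17
f 15 17 16
f 16 17 18
f 16 18 12
f 17 9 19
f 17 19 18
f 18 19 20
f 18 20 12
f 19 9 21
f 19 21 20
f 20 21 22
f 20 22 12
f 21 9 23
f 21 23 22
f 22 23 24
f 22 24 12
f 23 9 25
f 23 25 24
f 24 25 26
f 24 26 12
f 25 9 27
f 25 27 26
f 26 27 28
f 26 28 12
f 27 9 29
f 27 29 28
f 28 29 30
f 28 30 12
f 29 9 31
f 29 31 30
f 30 31 32
f 30 32 12
f 31 9 33
f 31 33 32
f 32 33 34
f 32 34 12
f 33 9 35
f 33 35 34
f 34 35 36
f 34 36 12
f 35 9 37
f 35 37 36
f 36 37 38
f 36 38 12
f 37 9 39
f 37 39 38
f 38 39 40
f 38 40 12
f 39 9 10
f 39 10 40
f 40 10 11
f 40 11 12
f 42 41 45
f 42 45 43
f 43 45 46
f 43 46 44
f 45 41 47
f 45 47 46
f 46 47 48
f 46 48 44
f 47 41 49
f 47 49 48
f 48 49 50
f 48 50 44
f 49 41 51
f 49 51 50
f 50 51 52
f 50 52 44
f 51 41 53
f 51 53 52
f 52 53 54
f 52 54 44
f 53 41 55
f 53 55 54
f 54 55 56
f 54 56 44
f 55 41 57
f 55 57 56
f 56 57 58
f 56 58 44
f 57 41 59
f 57 59 58
f 58 59 60
f 58 60 44
f 59 41 61
f 59 61 60
f 60 61 62
f 60 62 44
f 61 41 63
f 61 63 62
f 62 63 64
f 62 64 44
f 63 41 65
f 63 65 64
f 64 65 66
f 64 66 44
f 65 41 42
f 65 42 66
f 66 42 43
f 66 43 44
f 67 104 83
f 104 78 107
f 83 107 72
f 104 107 83
f 67 83 79
f 83 72 84
f 79 84 68
f 83 84 79
f 67 79 88
f 79 68 89
f 88 89 74
f 79 89 88
f 67 88 100
f 88 74 103
f 100 103 77
f 88 103 100
f 67 100 104
f 100 77 108
f 104 108 78
f 100 108 104
f 68 84 95
f 84 72 98
f 95 98 76
f 84 98 95
f 72 107 85
f 107 78 106
f 85 106 71
f 107 106 85
f 78 108 105
f 108 77 101
f 105 101 69
f 108 101 105
f 77 103 102
f 103 74 90
f 102 90 73
f 103 90 102
f 74 89 94
f 89 68 91
f 94 91 75
f 89 91 94
f 70 96 82
f 96 76 97
f 82 97 71
f 96 97 82
f 70 82 80
f 82 71 81
f 80 81 69
f 82 81 80
f 70 80 87
f 80 69 86
f 87 86 73
f 80 86 87
f 70 87 92
f 87 73 93
f 92 93 75
f 87 93 92
f 70 92 96
f 92 75 99
f 96 99 76
f 92 99 96
f 71 97 85
f 97 76 98
f 85 98 72
f 97 98 85
f 69 81 105
f 81 71 106
f 105 106 78
f 81 106 105
f 73 86 102
f 86 69 101
f 102 101 77
f 86 101 102
f 75 93 94
f 93 73 90
f 94 90 74
f 93 90 94
f 76 99 95
f 99 75 91
f 95 91 68
f 99 91 95
f 110 112 109
f 113 110 109
f 109 112 111
f 111 113 109
f 110 116 112
f 114 110 113
f 114 116 110
f 112 116 111
f 115 113 111
f 111 116 115
f 115 114 113
f 116 114 115



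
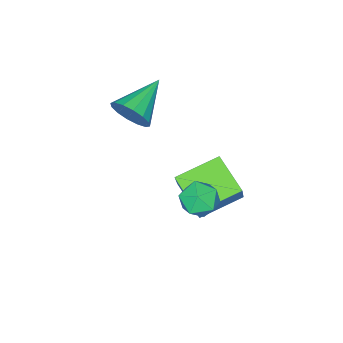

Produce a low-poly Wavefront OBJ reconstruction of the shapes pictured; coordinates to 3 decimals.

v -0.023 -3.404 0.872
v 0.268 -2.962 1.648
v -1.917 -3.556 1.668
v 0.115 -2.608 1.351
v -0.075 -2.467 0.926
v -0.251 -2.578 0.486
v -0.366 -2.91 0.15
v -0.389 -3.375 0.007
v -0.314 -3.847 0.095
v -0.161 -4.201 0.392
v 0.029 -4.341 0.818
v 0.205 -4.231 1.257
v 0.32 -3.899 1.594
v 0.343 -3.434 1.737
v 1.558 1.74 -0.979
v 2.192 1.574 -0.371
v 0.568 1.146 -0.109
v 1.202 0.98 0.499
v 0.953 1.822 0.332
v 1.565 2.189 -0.206
v 1.195 0.531 -0.274
v 1.807 0.898 -0.812
v 1.968 0.827 0.065
v 1.818 1.625 0.439
v 0.942 1.095 -0.919
v 0.792 1.893 -0.545
v -1.925 0.854 -3.17
v -2.357 -0.672 -2.297
v -0.957 1.548 -1.477
v -1.388 0.023 -0.604
v -0.232 0.017 -3.796
v -0.663 -1.508 -2.923
v 0.737 0.712 -2.103
v 0.305 -0.814 -1.23
f 2 1 4
f 2 4 3
f 4 1 5
f 4 5 3
f 5 1 6
f 5 6 3
f 6 1 7
f 6 7 3
f 7 1 8
f 7 8 3
f 8 1 9
f 8 9 3
f 9 1 10
f 9 10 3
f 10 1 11
f 10 11 3
f 11 1 12
f 11 12 3
f 12 1 13
f 12 13 3
f 13 1 14
f 13 14 3
f 14 1 2
f 14 2 3
f 15 26 20
f 15 20 16
f 15 16 22
f 15 22 25
f 15 25 26
f 16 20 24
f 20 26 19
f 26 25 17
f 25 22 21
f 22 16 23
f 18 24 19
f 18 19 17
f 18 17 21
f 18 21 23
f 18 23 24
f 19 24 20
f 17 19 26
f 21 17 25
f 23 21 22
f 24 23 16
f 28 30 27
f 31 28 27
f 27 30 29
f 29 31 27
f 28 34 30
f 32 28 31
f 32 34 28
f 30 34 29
f 33 31 29
f 29 34 33
f 33 32 31
f 34 32 33



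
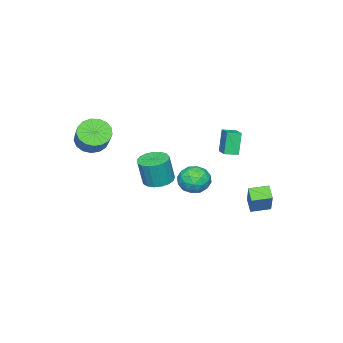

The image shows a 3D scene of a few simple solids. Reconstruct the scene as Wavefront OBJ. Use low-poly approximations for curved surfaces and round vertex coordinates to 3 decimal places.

v -3.364 2.039 -3.443
v -2.175 2.804 -1.797
v -4.12 2.921 -3.307
v -2.93 3.686 -1.661
v -2.87 2.554 -4.039
v -1.68 3.319 -2.393
v -3.625 3.436 -3.903
v -2.436 4.201 -2.257
v -1.984 1.932 0.907
v -2.456 1.814 2.337
v -1.144 2.776 1.254
v -1.616 2.658 2.683
v -1.444 1.342 1.037
v -1.916 1.224 2.466
v -0.604 2.186 1.383
v -1.076 2.068 2.813
v 3.224 -3.832 2.467
v 3.874 -4.539 2.473
v 4.846 -3.634 3.658
v 4.196 -2.928 3.653
v 4.019 -4.258 2.14
v 4.992 -3.354 3.325
v 3.983 -3.88 1.881
v 4.955 -2.976 3.067
v 3.772 -3.491 1.757
v 4.744 -2.586 2.942
v 3.436 -3.18 1.796
v 4.408 -2.276 2.981
v 3.051 -3.018 1.988
v 4.024 -2.114 3.174
v 2.706 -3.043 2.29
v 3.678 -2.139 3.476
v 2.479 -3.249 2.633
v 3.452 -2.345 3.818
v 2.423 -3.588 2.938
v 3.396 -2.684 4.123
v 2.551 -3.983 3.135
v 3.523 -3.079 4.32
v 2.832 -4.344 3.179
v 3.805 -3.44 4.364
v 3.203 -4.587 3.06
v 4.176 -3.683 4.245
v 3.579 -4.657 2.805
v 4.552 -3.753 3.991
v -0.541 1.371 -0.451
v 0.393 1.465 -0.792
v -0.513 -0.205 -0.808
v 0.421 -0.111 -1.149
v 0.234 -0.019 -0.172
v 0.217 0.955 0.049
v -0.337 0.305 -1.649
v -0.354 1.279 -1.428
v 0.519 0.806 -1.532
v 0.872 0.606 -0.619
v -0.992 0.654 -0.981
v -0.639 0.454 -0.068
v -0.077 1.556 -0.59
v -0.043 -0.296 -1.01
v -0.153 -0.242 -0.435
v 0.396 -0.187 -0.636
v -0.18 1.257 -0.096
v 0.369 1.312 -0.296
v 0.276 0.44 0.068
v -0.489 -0.052 -1.304
v 0.06 0.003 -1.504
v -0.516 1.447 -0.964
v 0.033 1.502 -1.165
v -0.396 0.82 -1.668
v 0.547 1.224 -1.226
v 0.563 0.298 -1.435
v 0.118 0.542 -1.729
v 0.108 1.115 -1.599
v 0.754 1.106 -0.689
v 0.771 0.18 -0.899
v 0.661 0.234 -0.324
v 0.651 0.807 -0.195
v 0.829 0.719 -1.124
v -0.891 1.08 -0.701
v -0.874 0.154 -0.911
v -0.771 0.453 -1.405
v -0.781 1.026 -1.276
v -0.683 0.962 -0.165
v -0.667 0.036 -0.374
v -0.228 0.145 -0.001
v -0.238 0.718 0.129
v -0.949 0.541 -0.476
v -0.711 -2.136 -1.872
v 0.179 -2.287 -2.051
v 0.501 -2.435 -0.327
v -0.389 -2.284 -0.148
v 0.152 -1.85 -2.009
v 0.475 -1.997 -0.285
v -0.072 -1.478 -1.935
v 0.25 -1.625 -0.211
v -0.442 -1.257 -1.847
v -0.12 -1.404 -0.123
v -0.874 -1.237 -1.765
v -0.552 -1.385 -0.041
v -1.269 -1.424 -1.707
v -0.947 -1.571 0.017
v -1.536 -1.773 -1.687
v -1.214 -1.921 0.037
v -1.614 -2.206 -1.709
v -1.292 -2.354 0.015
v -1.485 -2.623 -1.769
v -1.163 -2.77 -0.045
v -1.179 -2.928 -1.852
v -0.857 -3.076 -0.128
v -0.765 -3.052 -1.94
v -0.443 -3.2 -0.216
v -0.34 -2.966 -2.012
v -0.018 -3.114 -0.288
v 0.001 -2.69 -2.052
v 0.323 -2.838 -0.328
f 2 4 1
f 5 2 1
f 1 4 3
f 3 5 1
f 2 8 4
f 6 2 5
f 6 8 2
f 4 8 3
f 7 5 3
f 3 8 7
f 7 6 5
f 8 6 7
f 10 12 9
f 13 10 9
f 9 12 11
f 11 13 9
f 10 16 12
f 14 10 13
f 14 16 10
f 12 16 11
f 15 13 11
f 11 16 15
f 15 14 13
f 16 14 15
f 18 17 21
f 18 21 19
f 19 21 22
f 19 22 20
f 21 17 23
f 21 23 22
f 22 23 24
f 22 24 20
f 23 17 25
f 23 25 24
f 24 25 26
f 24 26 20
f 25 17 27
f 25 27 26
f 26 27 28
f 26 28 20
f 27 17 29
f 27 29 28
f 28 29 30
f 28 30 20
f 29 17 31
f 29 31 30
f 30 31 32
f 30 32 20
f 31 17 33
f 31 33 32
f 32 33 34
f 32 34 20
f 33 17 35
f 33 35 34
f 34 35 36
f 34 36 20
f 35 17 37
f 35 37 36
f 36 37 38
f 36 38 20
f 37 17 39
f 37 39 38
f 38 39 40
f 38 40 20
f 39 17 41
f 39 41 40
f 40 41 42
f 40 42 20
f 41 17 43
f 41 43 42
f 42 43 44
f 42 44 20
f 43 17 18
f 43 18 44
f 44 18 19
f 44 19 20
f 45 82 61
f 82 56 85
f 61 85 50
f 82 85 61
f 45 61 57
f 61 50 62
f 57 62 46
f 61 62 57
f 45 57 66
f 57 46 67
f 66 67 52
f 57 67 66
f 45 66 78
f 66 52 81
f 78 81 55
f 66 81 78
f 45 78 82
f 78 55 86
f 82 86 56
f 78 86 82
f 46 62 73
f 62 50 76
f 73 76 54
f 62 76 73
f 50 85 63
f 85 56 84
f 63 84 49
f 85 84 63
f 56 86 83
f 86 55 79
f 83 79 47
f 86 79 83
f 55 81 80
f 81 52 68
f 80 68 51
f 81 68 80
f 52 67 72
f 67 46 69
f 72 69 53
f 67 69 72
f 48 74 60
f 74 54 75
f 60 75 49
f 74 75 60
f 48 60 58
f 60 49 59
f 58 59 47
f 60 59 58
f 48 58 65
f 58 47 64
f 65 64 51
f 58 64 65
f 48 65 70
f 65 51 71
f 70 71 53
f 65 71 70
f 48 70 74
f 70 53 77
f 74 77 54
f 70 77 74
f 49 75 63
f 75 54 76
f 63 76 50
f 75 76 63
f 47 59 83
f 59 49 84
f 83 84 56
f 59 84 83
f 51 64 80
f 64 47 79
f 80 79 55
f 64 79 80
f 53 71 72
f 71 51 68
f 72 68 52
f 71 68 72
f 54 77 73
f 77 53 69
f 73 69 46
f 77 69 73
f 88 87 91
f 88 91 89
f 89 91 92
f 89 92 90
f 91 87 93
f 91 93 92
f 92 93 94
f 92 94 90
f 93 87 95
f 93 95 94
f 94 95 96
f 94 96 90
f 95 87 97
f 95 97 96
f 96 97 98
f 96 98 90
f 97 87 99
f 97 99 98
f 98 99 100
f 98 100 90
f 99 87 101
f 99 101 100
f 100 101 102
f 100 102 90
f 101 87 103
f 101 103 102
f 102 103 104
f 102 104 90
f 103 87 105
f 103 105 104
f 104 105 106
f 104 106 90
f 105 87 107
f 105 107 106
f 106 107 108
f 106 108 90
f 107 87 109
f 107 109 108
f 108 109 110
f 108 110 90
f 109 87 111
f 109 111 110
f 110 111 112
f 110 112 90
f 111 87 113
f 111 113 112
f 112 113 114
f 112 114 90
f 113 87 88
f 113 88 114
f 114 88 89
f 114 89 90



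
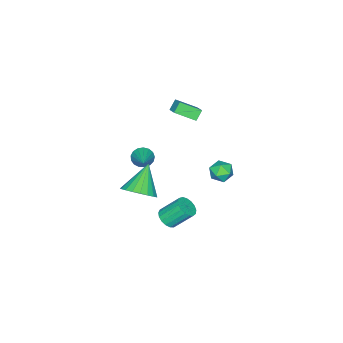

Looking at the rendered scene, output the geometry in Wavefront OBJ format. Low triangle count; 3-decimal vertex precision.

v -1.007 -2.619 -1.892
v -0.799 -2.316 -2.511
v 0.347 -1.581 -0.928
v -1.045 -2.105 -2.394
v -1.282 -2.011 -2.162
v -1.456 -2.057 -1.868
v -1.527 -2.231 -1.58
v -1.479 -2.495 -1.363
v -1.323 -2.787 -1.267
v -1.095 -3.04 -1.314
v -0.847 -3.198 -1.494
v -0.635 -3.222 -1.765
v -0.509 -3.109 -2.065
v -0.496 -2.883 -2.325
v -0.601 -2.597 -2.486
v 3.447 2.345 -1.448
v 3.969 2.121 -1.021
v 3.414 3.072 0.154
v 2.893 3.295 -0.272
v 4.102 2.392 -1.177
v 3.547 3.342 -0.002
v 4.085 2.652 -1.395
v 3.531 3.602 -0.22
v 3.922 2.842 -1.625
v 3.368 3.792 -0.45
v 3.651 2.917 -1.815
v 3.096 3.868 -0.64
v 3.332 2.862 -1.92
v 2.778 3.812 -0.745
v 3.04 2.688 -1.917
v 2.486 3.639 -0.742
v 2.842 2.436 -1.807
v 2.287 3.386 -0.632
v 2.782 2.162 -1.614
v 2.227 3.113 -0.439
v 2.874 1.931 -1.383
v 2.32 2.881 -0.208
v 3.098 1.794 -1.167
v 2.543 2.744 0.008
v 3.402 1.784 -1.015
v 2.847 2.734 0.16
v 3.716 1.902 -0.962
v 3.162 2.852 0.213
v 4.255 0.947 0.754
v 4.869 1.493 1.469
v 2.865 0.633 2.186
v 4.613 1.823 1.293
v 4.295 2.002 1.024
v 3.97 1.998 0.708
v 3.694 1.812 0.4
v 3.515 1.477 0.153
v 3.464 1.05 0.01
v 3.55 0.605 -0.004
v 3.757 0.219 0.112
v 4.051 -0.041 0.34
v 4.379 -0.13 0.639
v 4.686 -0.033 0.958
v 4.919 0.233 1.241
v 5.036 0.623 1.441
v 5.019 1.069 1.521
v -4.654 -1.197 0.94
v -4.039 -0.437 1.488
v -4.099 -1.221 0.351
v -3.484 -0.462 0.898
v -3.936 -2.298 1.662
v -3.321 -1.539 2.209
v -3.381 -2.323 1.072
v -2.766 -1.563 1.62
v -0.099 4.396 0.907
v 0.665 4.275 0.756
v -0.105 3.385 1.684
v 0.659 3.264 1.533
v 0.435 3.894 1.951
v 0.439 4.519 1.47
v 0.121 3.141 0.97
v 0.125 3.766 0.489
v 0.802 3.5 0.794
v 0.995 3.965 1.401
v -0.435 3.695 1.039
v -0.242 4.16 1.646
f 2 1 4
f 2 4 3
f 4 1 5
f 4 5 3
f 5 1 6
f 5 6 3
f 6 1 7
f 6 7 3
f 7 1 8
f 7 8 3
f 8 1 9
f 8 9 3
f 9 1 10
f 9 10 3
f 10 1 11
f 10 11 3
f 11 1 12
f 11 12 3
f 12 1 13
f 12 13 3
f 13 1 14
f 13 14 3
f 14 1 15
f 14 15 3
f 15 1 2
f 15 2 3
f 17 16 20
f 17 20 18
f 18 20 21
f 18 21 19
f 20 16 22
f 20 22 21
f 21 22 23
f 21 23 19
f 22 16 24
f 22 24 23
f 23 24 25
f 23 25 19
f 24 16 26
f 24 26 25
f 25 26 27
f 25 27 19
f 26 16 28
f 26 28 27
f 27 28 29
f 27 29 19
f 28 16 30
f 28 30 29
f 29 30 31
f 29 31 19
f 30 16 32
f 30 32 31
f 31 32 33
f 31 33 19
f 32 16 34
f 32 34 33
f 33 34 35
f 33 35 19
f 34 16 36
f 34 36 35
f 35 36 37
f 35 37 19
f 36 16 38
f 36 38 37
f 37 38 39
f 37 39 19
f 38 16 40
f 38 40 39
f 39 40 41
f 39 41 19
f 40 16 42
f 40 42 41
f 41 42 43
f 41 43 19
f 42 16 17
f 42 17 43
f 43 17 18
f 43 18 19
f 45 44 47
f 45 47 46
f 47 44 48
f 47 48 46
f 48 44 49
f 48 49 46
f 49 44 50
f 49 50 46
f 50 44 51
f 50 51 46
f 51 44 52
f 51 52 46
f 52 44 53
f 52 53 46
f 53 44 54
f 53 54 46
f 54 44 55
f 54 55 46
f 55 44 56
f 55 56 46
f 56 44 57
f 56 57 46
f 57 44 58
f 57 58 46
f 58 44 59
f 58 59 46
f 59 44 60
f 59 60 46
f 60 44 45
f 60 45 46
f 62 64 61
f 65 62 61
f 61 64 63
f 63 65 61
f 62 68 64
f 66 62 65
f 66 68 62
f 64 68 63
f 67 65 63
f 63 68 67
f 67 66 65
f 68 66 67
f 69 80 74
f 69 74 70
f 69 70 76
f 69 76 79
f 69 79 80
f 70 74 78
f 74 80 73
f 80 79 71
f 79 76 75
f 76 70 77
f 72 78 73
f 72 73 71
f 72 71 75
f 72 75 77
f 72 77 78
f 73 78 74
f 71 73 80
f 75 71 79
f 77 75 76
f 78 77 70



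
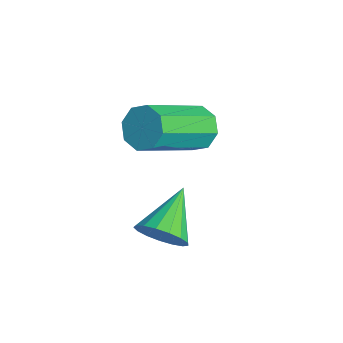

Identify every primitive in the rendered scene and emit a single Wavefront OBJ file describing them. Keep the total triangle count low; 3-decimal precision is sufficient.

v 2.999 2.764 -3.331
v 3.452 2.849 -2.79
v 1.981 3.596 -2.609
v 3.52 3.111 -2.995
v 3.469 3.294 -3.277
v 3.311 3.355 -3.571
v 3.081 3.281 -3.811
v 2.833 3.089 -3.94
v 2.622 2.822 -3.93
v 2.498 2.542 -3.782
v 2.489 2.313 -3.531
v 2.597 2.187 -3.234
v 2.797 2.194 -2.96
v 3.043 2.331 -2.77
v 3.279 2.567 -2.709
v 0.04 4.48 -2.204
v 0.367 4.262 -2.759
v 1.168 2.642 -1.65
v 0.84 2.86 -1.096
v 0.651 4.595 -2.478
v 1.452 2.975 -1.369
v 0.577 4.861 -2.037
v 1.378 3.241 -0.928
v 0.188 4.903 -1.694
v 0.989 3.284 -0.585
v -0.288 4.698 -1.65
v 0.513 3.078 -0.541
v -0.572 4.365 -1.931
v 0.229 2.745 -0.822
v -0.498 4.099 -2.372
v 0.303 2.479 -1.263
v -0.109 4.056 -2.715
v 0.692 2.437 -1.606
f 2 1 4
f 2 4 3
f 4 1 5
f 4 5 3
f 5 1 6
f 5 6 3
f 6 1 7
f 6 7 3
f 7 1 8
f 7 8 3
f 8 1 9
f 8 9 3
f 9 1 10
f 9 10 3
f 10 1 11
f 10 11 3
f 11 1 12
f 11 12 3
f 12 1 13
f 12 13 3
f 13 1 14
f 13 14 3
f 14 1 15
f 14 15 3
f 15 1 2
f 15 2 3
f 17 16 20
f 17 20 18
f 18 20 21
f 18 21 19
f 20 16 22
f 20 22 21
f 21 22 23
f 21 23 19
f 22 16 24
f 22 24 23
f 23 24 25
f 23 25 19
f 24 16 26
f 24 26 25
f 25 26 27
f 25 27 19
f 26 16 28
f 26 28 27
f 27 28 29
f 27 29 19
f 28 16 30
f 28 30 29
f 29 30 31
f 29 31 19
f 30 16 32
f 30 32 31
f 31 32 33
f 31 33 19
f 32 16 17
f 32 17 33
f 33 17 18
f 33 18 19



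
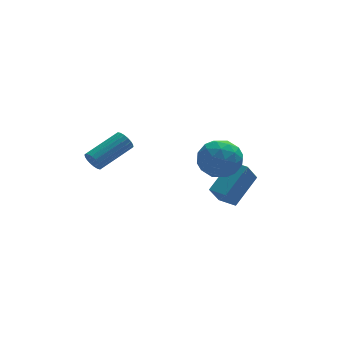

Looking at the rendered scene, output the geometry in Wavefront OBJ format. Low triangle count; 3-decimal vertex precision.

v 1.904 -2.19 0.052
v 3.225 -1.244 1.148
v 2.498 -1.81 -0.992
v 3.819 -0.864 0.104
v 2.461 -2.996 0.076
v 3.782 -2.05 1.172
v 3.055 -2.616 -0.968
v 4.376 -1.67 0.128
v -2.968 0.072 1.419
v -2.687 -0.14 0.971
v -0.97 0.616 1.693
v -1.252 0.828 2.141
v -2.755 0.091 0.891
v -1.038 0.847 1.613
v -2.865 0.318 0.915
v -1.148 1.074 1.637
v -2.996 0.497 1.04
v -1.279 1.252 1.762
v -3.121 0.591 1.239
v -1.404 1.347 1.961
v -3.216 0.582 1.474
v -1.499 1.338 2.196
v -3.262 0.473 1.698
v -1.545 1.229 2.42
v -3.25 0.284 1.867
v -1.533 1.04 2.589
v -3.182 0.053 1.947
v -1.465 0.809 2.669
v -3.072 -0.174 1.923
v -1.355 0.582 2.645
v -2.941 -0.352 1.798
v -1.224 0.403 2.52
v -2.816 -0.447 1.599
v -1.099 0.309 2.321
v -2.721 -0.438 1.364
v -1.004 0.318 2.086
v -2.675 -0.329 1.14
v -0.958 0.427 1.862
v 1.036 -3.133 2.538
v 1.542 -2.7 3.444
v 2.658 -3.6 1.856
v 3.164 -3.167 2.762
v 2.544 -4.101 2.857
v 1.542 -3.812 3.278
v 2.658 -2.488 2.022
v 1.656 -2.199 2.443
v 2.545 -2.301 3.125
v 2.474 -3.298 3.641
v 1.726 -3.002 1.659
v 1.655 -3.999 2.175
v 1.147 -2.875 3.051
v 3.053 -3.425 2.249
v 2.689 -3.974 2.305
v 2.986 -3.719 2.837
v 1.147 -3.529 2.953
v 1.444 -3.275 3.486
v 2.033 -4.098 3.141
v 2.756 -3.025 1.814
v 3.053 -2.771 2.347
v 1.214 -2.581 2.463
v 1.511 -2.326 2.995
v 2.167 -2.202 2.159
v 2.034 -2.386 3.396
v 2.987 -2.661 2.995
v 2.689 -2.262 2.56
v 2.1 -2.092 2.808
v 1.992 -2.972 3.7
v 2.945 -3.247 3.299
v 2.581 -3.796 3.354
v 1.992 -3.626 3.602
v 2.581 -2.738 3.512
v 1.255 -3.053 2.001
v 2.208 -3.328 1.6
v 2.208 -2.674 1.698
v 1.619 -2.504 1.946
v 1.213 -3.639 2.305
v 2.166 -3.914 1.904
v 2.1 -4.208 2.492
v 1.511 -4.038 2.74
v 1.619 -3.562 1.788
f 2 4 1
f 5 2 1
f 1 4 3
f 3 5 1
f 2 8 4
f 6 2 5
f 6 8 2
f 4 8 3
f 7 5 3
f 3 8 7
f 7 6 5
f 8 6 7
f 10 9 13
f 10 13 11
f 11 13 14
f 11 14 12
f 13 9 15
f 13 15 14
f 14 15 16
f 14 16 12
f 15 9 17
f 15 17 16
f 16 17 18
f 16 18 12
f 17 9 19
f 17 19 18
f 18 19 20
f 18 20 12
f 19 9 21
f 19 21 20
f 20 21 22
f 20 22 12
f 21 9 23
f 21 23 22
f 22 23 24
f 22 24 12
f 23 9 25
f 23 25 24
f 24 25 26
f 24 26 12
f 25 9 27
f 25 27 26
f 26 27 28
f 26 28 12
f 27 9 29
f 27 29 28
f 28 29 30
f 28 30 12
f 29 9 31
f 29 31 30
f 30 31 32
f 30 32 12
f 31 9 33
f 31 33 32
f 32 33 34
f 32 34 12
f 33 9 35
f 33 35 34
f 34 35 36
f 34 36 12
f 35 9 37
f 35 37 36
f 36 37 38
f 36 38 12
f 37 9 10
f 37 10 38
f 38 10 11
f 38 11 12
f 39 76 55
f 76 50 79
f 55 79 44
f 76 79 55
f 39 55 51
f 55 44 56
f 51 56 40
f 55 56 51
f 39 51 60
f 51 40 61
f 60 61 46
f 51 61 60
f 39 60 72
f 60 46 75
f 72 75 49
f 60 75 72
f 39 72 76
f 72 49 80
f 76 80 50
f 72 80 76
f 40 56 67
f 56 44 70
f 67 70 48
f 56 70 67
f 44 79 57
f 79 50 78
f 57 78 43
f 79 78 57
f 50 80 77
f 80 49 73
f 77 73 41
f 80 73 77
f 49 75 74
f 75 46 62
f 74 62 45
f 75 62 74
f 46 61 66
f 61 40 63
f 66 63 47
f 61 63 66
f 42 68 54
f 68 48 69
f 54 69 43
f 68 69 54
f 42 54 52
f 54 43 53
f 52 53 41
f 54 53 52
f 42 52 59
f 52 41 58
f 59 58 45
f 52 58 59
f 42 59 64
f 59 45 65
f 64 65 47
f 59 65 64
f 42 64 68
f 64 47 71
f 68 71 48
f 64 71 68
f 43 69 57
f 69 48 70
f 57 70 44
f 69 70 57
f 41 53 77
f 53 43 78
f 77 78 50
f 53 78 77
f 45 58 74
f 58 41 73
f 74 73 49
f 58 73 74
f 47 65 66
f 65 45 62
f 66 62 46
f 65 62 66
f 48 71 67
f 71 47 63
f 67 63 40
f 71 63 67

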